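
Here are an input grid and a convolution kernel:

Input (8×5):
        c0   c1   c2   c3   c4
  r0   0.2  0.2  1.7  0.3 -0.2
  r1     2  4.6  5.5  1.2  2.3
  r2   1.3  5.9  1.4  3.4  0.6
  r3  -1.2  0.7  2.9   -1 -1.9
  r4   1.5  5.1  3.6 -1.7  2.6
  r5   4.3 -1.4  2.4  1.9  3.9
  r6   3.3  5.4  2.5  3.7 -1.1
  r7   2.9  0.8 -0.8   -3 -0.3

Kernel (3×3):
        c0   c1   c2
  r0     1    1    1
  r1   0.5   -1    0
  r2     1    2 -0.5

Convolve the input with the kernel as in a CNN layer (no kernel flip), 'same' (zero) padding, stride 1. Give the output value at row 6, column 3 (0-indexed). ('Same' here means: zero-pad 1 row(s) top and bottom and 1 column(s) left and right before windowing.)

The receptive field on the zero-padded input at this output position is [2.4 1.9 3.9 / 2.5 3.7 -1.1 / -0.8 -3 -0.3]. Elementwise product with the kernel and sum: 2.4·1 + 1.9·1 + 3.9·1 + 2.5·0.5 + 3.7·-1 + -0.8·1 + -3·2 + -0.3·-0.5.

-0.9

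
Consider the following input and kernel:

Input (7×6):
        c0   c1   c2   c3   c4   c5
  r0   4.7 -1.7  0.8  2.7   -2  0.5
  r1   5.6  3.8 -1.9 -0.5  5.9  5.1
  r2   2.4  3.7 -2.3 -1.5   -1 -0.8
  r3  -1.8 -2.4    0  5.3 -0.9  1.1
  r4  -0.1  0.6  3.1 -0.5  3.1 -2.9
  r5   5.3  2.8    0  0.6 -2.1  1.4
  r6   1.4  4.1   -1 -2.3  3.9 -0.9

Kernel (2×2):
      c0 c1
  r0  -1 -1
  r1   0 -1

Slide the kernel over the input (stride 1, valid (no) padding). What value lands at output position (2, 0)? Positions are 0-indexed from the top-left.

The receptive field on the input at this output position is [2.4 3.7 / -1.8 -2.4]. Elementwise product with the kernel and sum: 2.4·-1 + 3.7·-1 + -2.4·-1.

-3.7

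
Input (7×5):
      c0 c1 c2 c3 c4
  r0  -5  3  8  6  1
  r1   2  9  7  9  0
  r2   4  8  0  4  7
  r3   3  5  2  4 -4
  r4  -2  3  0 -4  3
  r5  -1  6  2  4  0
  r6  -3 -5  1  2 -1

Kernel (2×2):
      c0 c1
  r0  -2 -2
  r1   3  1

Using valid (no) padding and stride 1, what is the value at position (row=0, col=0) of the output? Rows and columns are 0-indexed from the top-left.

19

The receptive field on the input at this output position is [-5 3 / 2 9]. Elementwise product with the kernel and sum: -5·-2 + 3·-2 + 2·3 + 9·1.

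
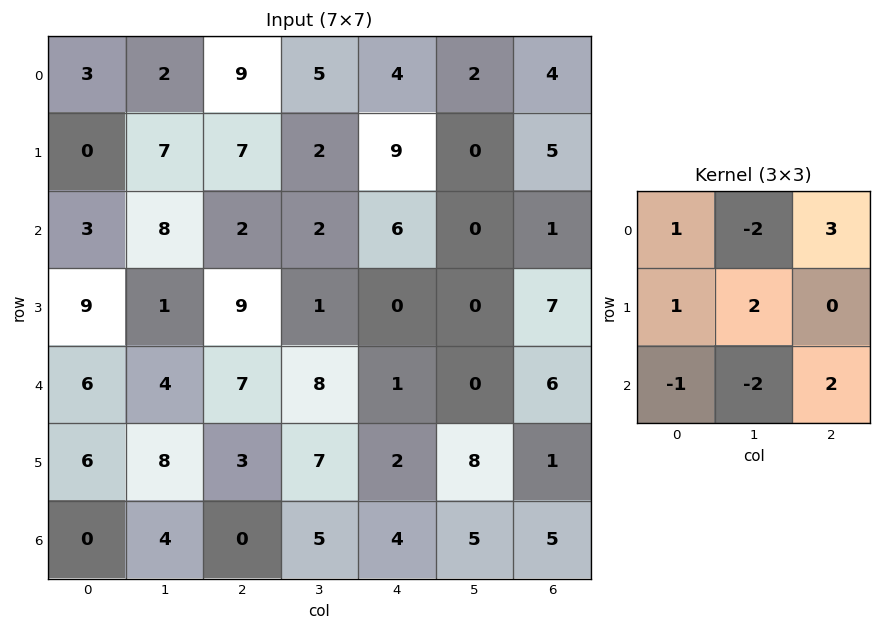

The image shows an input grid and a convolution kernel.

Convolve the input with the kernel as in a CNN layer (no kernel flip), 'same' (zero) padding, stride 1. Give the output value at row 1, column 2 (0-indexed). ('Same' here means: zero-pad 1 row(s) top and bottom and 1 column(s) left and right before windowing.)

The receptive field on the zero-padded input at this output position is [2 9 5 / 7 7 2 / 8 2 2]. Elementwise product with the kernel and sum: 2·1 + 9·-2 + 5·3 + 7·1 + 7·2 + 8·-1 + 2·-2 + 2·2.

12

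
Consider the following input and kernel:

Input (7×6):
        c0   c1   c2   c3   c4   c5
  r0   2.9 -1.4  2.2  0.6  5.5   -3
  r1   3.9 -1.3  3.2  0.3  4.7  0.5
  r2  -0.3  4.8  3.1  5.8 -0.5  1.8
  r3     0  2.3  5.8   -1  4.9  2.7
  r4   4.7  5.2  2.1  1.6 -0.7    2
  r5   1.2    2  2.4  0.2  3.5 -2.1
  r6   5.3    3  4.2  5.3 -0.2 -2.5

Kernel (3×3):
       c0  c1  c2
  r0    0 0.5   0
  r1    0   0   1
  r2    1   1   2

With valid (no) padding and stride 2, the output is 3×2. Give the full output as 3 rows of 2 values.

13.2 12.9
22.3 10.1
21.7 13.4

Output[0,0]: The receptive field on the input at this output position is [2.9 -1.4 2.2 / 3.9 -1.3 3.2 / -0.3 4.8 3.1]. Elementwise product with the kernel and sum: -1.4·0.5 + 3.2·1 + -0.3·1 + 4.8·1 + 3.1·2.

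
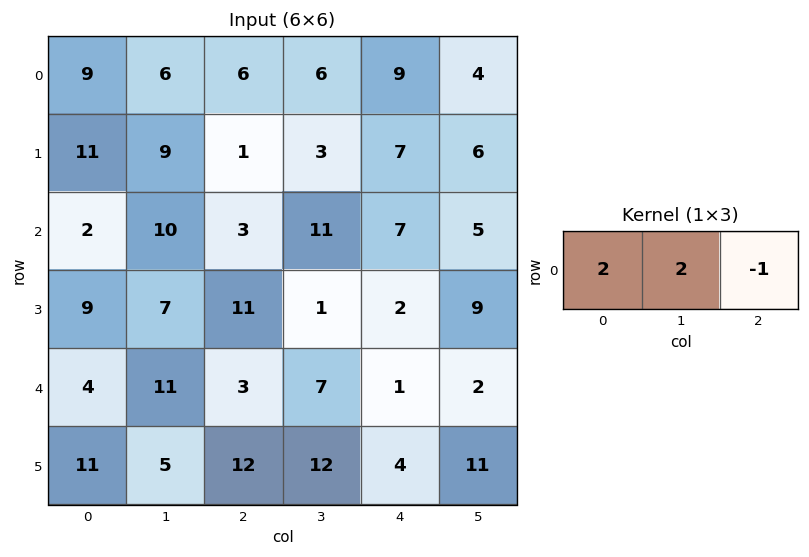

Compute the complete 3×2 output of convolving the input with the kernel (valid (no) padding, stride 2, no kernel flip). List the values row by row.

24 15
21 21
27 19

Output[0,0]: The receptive field on the input at this output position is [9 6 6]. Elementwise product with the kernel and sum: 9·2 + 6·2 + 6·-1.
Output[0,1]: The receptive field on the input at this output position is [6 6 9]. Elementwise product with the kernel and sum: 6·2 + 6·2 + 9·-1.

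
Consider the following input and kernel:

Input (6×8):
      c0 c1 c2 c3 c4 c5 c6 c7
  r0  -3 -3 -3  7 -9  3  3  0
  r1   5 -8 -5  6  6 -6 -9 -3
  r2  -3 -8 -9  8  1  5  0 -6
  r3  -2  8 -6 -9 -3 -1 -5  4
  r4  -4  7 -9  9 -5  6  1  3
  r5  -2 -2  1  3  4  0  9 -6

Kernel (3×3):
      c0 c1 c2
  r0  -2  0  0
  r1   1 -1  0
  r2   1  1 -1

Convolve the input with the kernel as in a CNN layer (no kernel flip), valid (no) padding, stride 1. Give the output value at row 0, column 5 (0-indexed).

8

The receptive field on the input at this output position is [3 3 0 / -6 -9 -3 / 5 0 -6]. Elementwise product with the kernel and sum: 3·-2 + -6·1 + -9·-1 + 5·1 + 0·1 + -6·-1.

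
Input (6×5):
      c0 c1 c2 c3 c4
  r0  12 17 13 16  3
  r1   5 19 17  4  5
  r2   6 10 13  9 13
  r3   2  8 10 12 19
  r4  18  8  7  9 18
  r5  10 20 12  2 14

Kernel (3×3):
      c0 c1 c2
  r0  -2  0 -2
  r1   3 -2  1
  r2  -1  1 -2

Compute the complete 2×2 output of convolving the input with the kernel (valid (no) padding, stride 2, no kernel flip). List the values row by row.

-78 -14
-62 -61

Output[0,0]: The receptive field on the input at this output position is [12 17 13 / 5 19 17 / 6 10 13]. Elementwise product with the kernel and sum: 12·-2 + 13·-2 + 5·3 + 19·-2 + 17·1 + 6·-1 + 10·1 + 13·-2.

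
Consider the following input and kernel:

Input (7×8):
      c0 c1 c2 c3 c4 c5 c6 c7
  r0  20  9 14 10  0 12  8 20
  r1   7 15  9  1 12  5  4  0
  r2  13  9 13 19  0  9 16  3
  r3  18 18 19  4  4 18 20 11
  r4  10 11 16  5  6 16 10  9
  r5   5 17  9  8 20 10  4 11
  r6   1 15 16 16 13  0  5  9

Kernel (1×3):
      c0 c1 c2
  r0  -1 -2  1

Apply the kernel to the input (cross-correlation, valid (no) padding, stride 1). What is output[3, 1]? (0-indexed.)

-52

The receptive field on the input at this output position is [18 19 4]. Elementwise product with the kernel and sum: 18·-1 + 19·-2 + 4·1.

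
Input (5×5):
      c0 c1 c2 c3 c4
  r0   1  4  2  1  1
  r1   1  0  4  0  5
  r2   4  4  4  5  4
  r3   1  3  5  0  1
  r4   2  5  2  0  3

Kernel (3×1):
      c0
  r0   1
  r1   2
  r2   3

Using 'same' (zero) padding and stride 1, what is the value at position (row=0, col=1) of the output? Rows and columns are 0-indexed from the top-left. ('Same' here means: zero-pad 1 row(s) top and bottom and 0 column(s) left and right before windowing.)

8

The receptive field on the zero-padded input at this output position is [0 / 4 / 0]. Elementwise product with the kernel and sum: 0·1 + 4·2 + 0·3.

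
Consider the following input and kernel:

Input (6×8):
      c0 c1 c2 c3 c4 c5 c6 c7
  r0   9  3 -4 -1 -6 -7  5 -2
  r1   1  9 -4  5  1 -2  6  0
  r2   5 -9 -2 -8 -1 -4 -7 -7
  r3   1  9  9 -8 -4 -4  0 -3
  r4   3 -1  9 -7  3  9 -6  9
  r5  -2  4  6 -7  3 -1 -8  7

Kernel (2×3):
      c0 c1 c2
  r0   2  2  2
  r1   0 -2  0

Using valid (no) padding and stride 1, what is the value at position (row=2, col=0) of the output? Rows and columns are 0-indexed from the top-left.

-30

The receptive field on the input at this output position is [5 -9 -2 / 1 9 9]. Elementwise product with the kernel and sum: 5·2 + -9·2 + -2·2 + 9·-2.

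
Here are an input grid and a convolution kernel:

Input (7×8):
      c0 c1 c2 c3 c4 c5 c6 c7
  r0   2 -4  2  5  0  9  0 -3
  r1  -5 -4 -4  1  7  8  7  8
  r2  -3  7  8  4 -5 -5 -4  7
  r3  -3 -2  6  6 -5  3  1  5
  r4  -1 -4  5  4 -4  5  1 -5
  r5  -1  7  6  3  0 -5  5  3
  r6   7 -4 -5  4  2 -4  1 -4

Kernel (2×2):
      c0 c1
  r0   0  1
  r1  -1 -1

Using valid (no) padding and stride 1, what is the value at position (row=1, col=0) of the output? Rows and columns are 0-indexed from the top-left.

The receptive field on the input at this output position is [-5 -4 / -3 7]. Elementwise product with the kernel and sum: -4·1 + -3·-1 + 7·-1.

-8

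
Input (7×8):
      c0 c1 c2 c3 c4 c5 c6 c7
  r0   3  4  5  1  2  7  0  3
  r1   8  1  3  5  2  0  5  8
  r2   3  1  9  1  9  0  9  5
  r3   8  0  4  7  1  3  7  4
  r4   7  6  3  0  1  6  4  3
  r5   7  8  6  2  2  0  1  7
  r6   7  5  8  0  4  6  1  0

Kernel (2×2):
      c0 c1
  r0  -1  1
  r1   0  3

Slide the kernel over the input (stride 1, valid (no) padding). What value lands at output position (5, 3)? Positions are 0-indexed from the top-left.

The receptive field on the input at this output position is [2 2 / 0 4]. Elementwise product with the kernel and sum: 2·-1 + 2·1 + 4·3.

12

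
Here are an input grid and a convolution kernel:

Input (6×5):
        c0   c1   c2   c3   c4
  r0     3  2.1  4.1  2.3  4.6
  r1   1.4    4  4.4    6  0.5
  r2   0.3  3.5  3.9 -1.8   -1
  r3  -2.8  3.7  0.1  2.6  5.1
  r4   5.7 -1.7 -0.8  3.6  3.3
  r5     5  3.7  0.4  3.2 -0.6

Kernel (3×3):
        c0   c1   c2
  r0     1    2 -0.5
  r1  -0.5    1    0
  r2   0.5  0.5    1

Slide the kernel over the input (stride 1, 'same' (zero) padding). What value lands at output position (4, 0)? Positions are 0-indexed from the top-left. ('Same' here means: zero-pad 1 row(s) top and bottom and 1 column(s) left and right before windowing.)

4.45

The receptive field on the zero-padded input at this output position is [0 -2.8 3.7 / 0 5.7 -1.7 / 0 5 3.7]. Elementwise product with the kernel and sum: 0·1 + -2.8·2 + 3.7·-0.5 + 0·-0.5 + 5.7·1 + 0·0.5 + 5·0.5 + 3.7·1.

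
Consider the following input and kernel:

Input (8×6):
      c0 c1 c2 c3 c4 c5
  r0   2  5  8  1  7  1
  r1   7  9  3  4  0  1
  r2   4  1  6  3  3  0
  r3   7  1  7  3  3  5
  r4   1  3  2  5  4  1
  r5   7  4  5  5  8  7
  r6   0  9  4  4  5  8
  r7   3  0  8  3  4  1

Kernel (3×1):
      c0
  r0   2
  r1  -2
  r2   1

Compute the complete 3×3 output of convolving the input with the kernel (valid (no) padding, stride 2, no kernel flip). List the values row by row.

-6 16 17
-5 0 4
-12 -2 -3

Output[0,0]: The receptive field on the input at this output position is [2 / 7 / 4]. Elementwise product with the kernel and sum: 2·2 + 7·-2 + 4·1.
Output[0,1]: The receptive field on the input at this output position is [8 / 3 / 6]. Elementwise product with the kernel and sum: 8·2 + 3·-2 + 6·1.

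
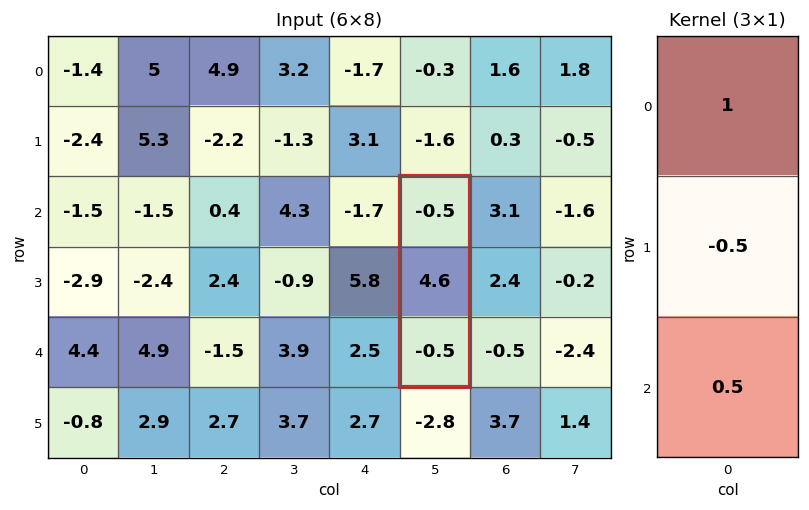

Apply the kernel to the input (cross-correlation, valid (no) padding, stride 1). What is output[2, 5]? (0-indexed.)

-3.05

The receptive field on the input at this output position is [-0.5 / 4.6 / -0.5]. Elementwise product with the kernel and sum: -0.5·1 + 4.6·-0.5 + -0.5·0.5.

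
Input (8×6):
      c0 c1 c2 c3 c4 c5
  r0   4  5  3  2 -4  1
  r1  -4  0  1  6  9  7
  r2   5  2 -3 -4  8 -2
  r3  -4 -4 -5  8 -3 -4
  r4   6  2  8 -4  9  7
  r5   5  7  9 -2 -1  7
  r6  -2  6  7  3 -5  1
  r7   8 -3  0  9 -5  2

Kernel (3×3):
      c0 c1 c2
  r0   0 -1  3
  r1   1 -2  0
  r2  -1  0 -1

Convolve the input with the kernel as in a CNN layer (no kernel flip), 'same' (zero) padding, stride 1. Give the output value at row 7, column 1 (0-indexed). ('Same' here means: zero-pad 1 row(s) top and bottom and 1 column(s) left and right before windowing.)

The receptive field on the zero-padded input at this output position is [-2 6 7 / 8 -3 0 / 0 0 0]. Elementwise product with the kernel and sum: 6·-1 + 7·3 + 8·1 + -3·-2 + 0·-1 + 0·-1.

29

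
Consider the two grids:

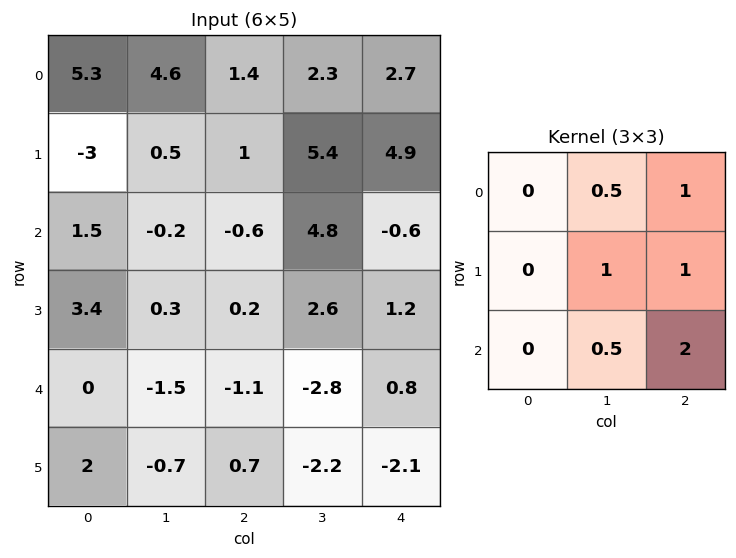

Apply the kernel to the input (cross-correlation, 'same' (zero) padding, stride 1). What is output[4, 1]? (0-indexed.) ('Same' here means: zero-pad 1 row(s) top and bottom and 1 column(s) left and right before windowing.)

The receptive field on the zero-padded input at this output position is [3.4 0.3 0.2 / 0 -1.5 -1.1 / 2 -0.7 0.7]. Elementwise product with the kernel and sum: 0.3·0.5 + 0.2·1 + -1.5·1 + -1.1·1 + -0.7·0.5 + 0.7·2.

-1.2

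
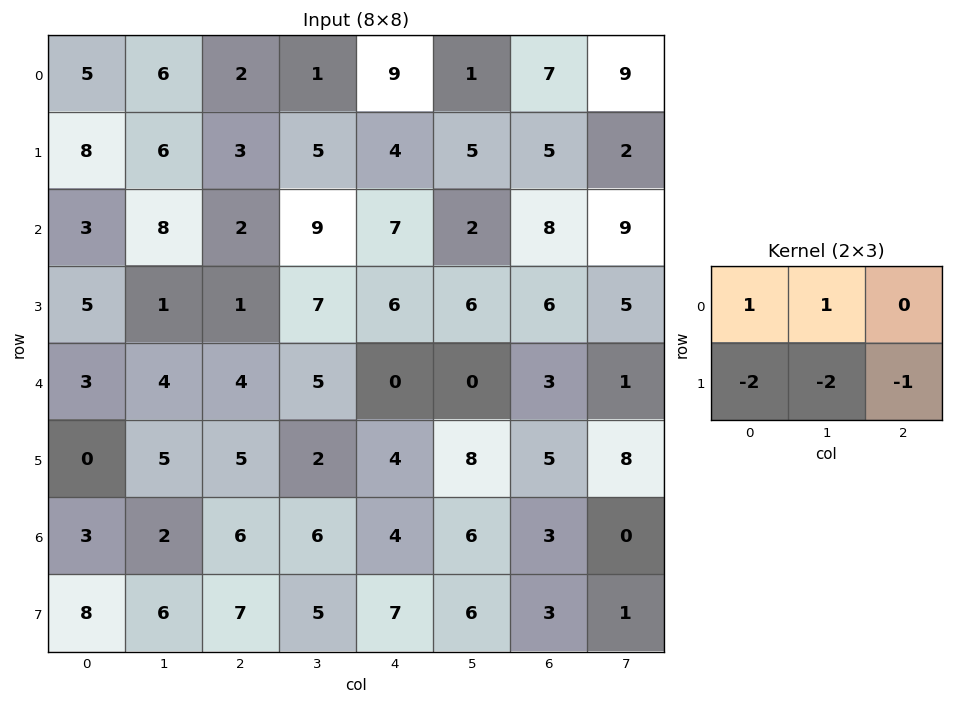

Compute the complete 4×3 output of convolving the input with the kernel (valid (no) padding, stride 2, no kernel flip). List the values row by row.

Output[0,0]: The receptive field on the input at this output position is [5 6 2 / 8 6 3]. Elementwise product with the kernel and sum: 5·1 + 6·1 + 8·-2 + 6·-2 + 3·-1.

-20 -17 -13
-2 -11 -21
-8 -9 -29
-30 -19 -19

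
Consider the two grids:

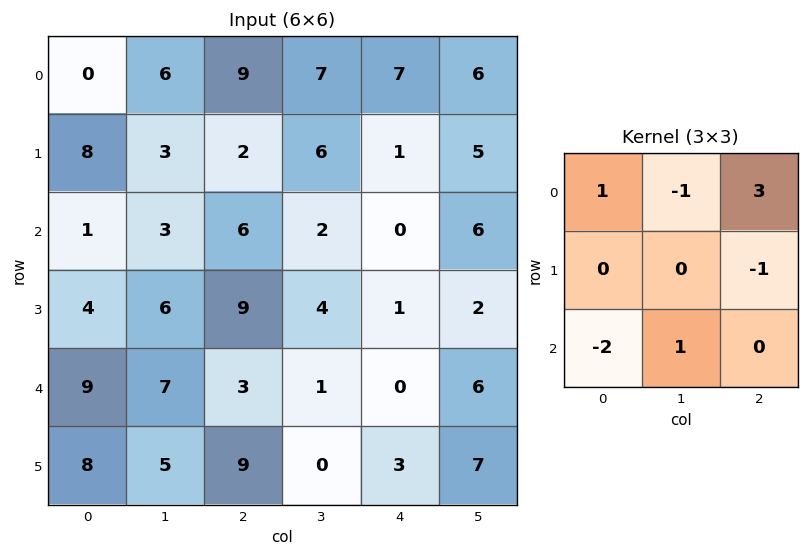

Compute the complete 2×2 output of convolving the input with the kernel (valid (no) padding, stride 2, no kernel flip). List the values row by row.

Output[0,0]: The receptive field on the input at this output position is [0 6 9 / 8 3 2 / 1 3 6]. Elementwise product with the kernel and sum: 0·1 + 6·-1 + 9·3 + 2·-1 + 1·-2 + 3·1.

20 12
-4 -2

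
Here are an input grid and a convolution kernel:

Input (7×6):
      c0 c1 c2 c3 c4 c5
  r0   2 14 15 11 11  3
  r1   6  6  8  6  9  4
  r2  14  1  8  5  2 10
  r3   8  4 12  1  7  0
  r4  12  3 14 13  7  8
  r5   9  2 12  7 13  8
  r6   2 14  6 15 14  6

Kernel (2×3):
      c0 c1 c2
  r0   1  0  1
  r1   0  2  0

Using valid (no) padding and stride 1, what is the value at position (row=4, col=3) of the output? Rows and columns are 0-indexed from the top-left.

The receptive field on the input at this output position is [13 7 8 / 7 13 8]. Elementwise product with the kernel and sum: 13·1 + 8·1 + 13·2.

47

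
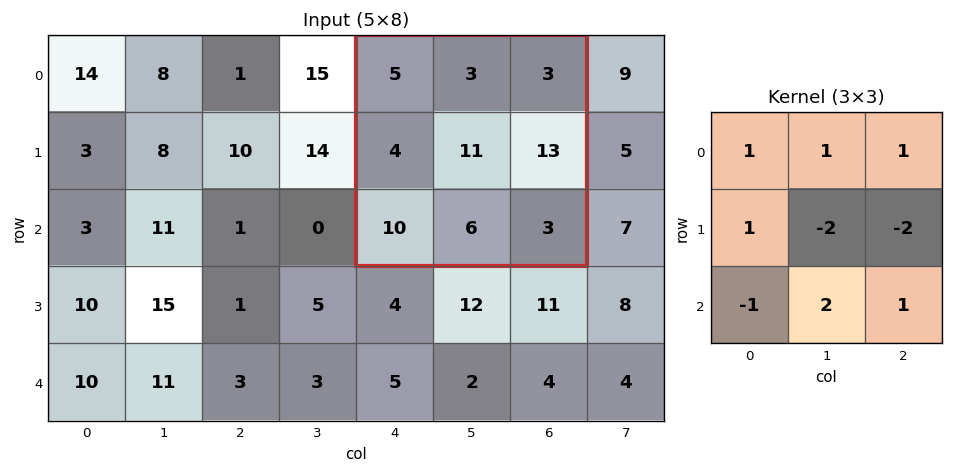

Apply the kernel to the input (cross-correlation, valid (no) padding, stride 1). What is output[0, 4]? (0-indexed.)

-28

The receptive field on the input at this output position is [5 3 3 / 4 11 13 / 10 6 3]. Elementwise product with the kernel and sum: 5·1 + 3·1 + 3·1 + 4·1 + 11·-2 + 13·-2 + 10·-1 + 6·2 + 3·1.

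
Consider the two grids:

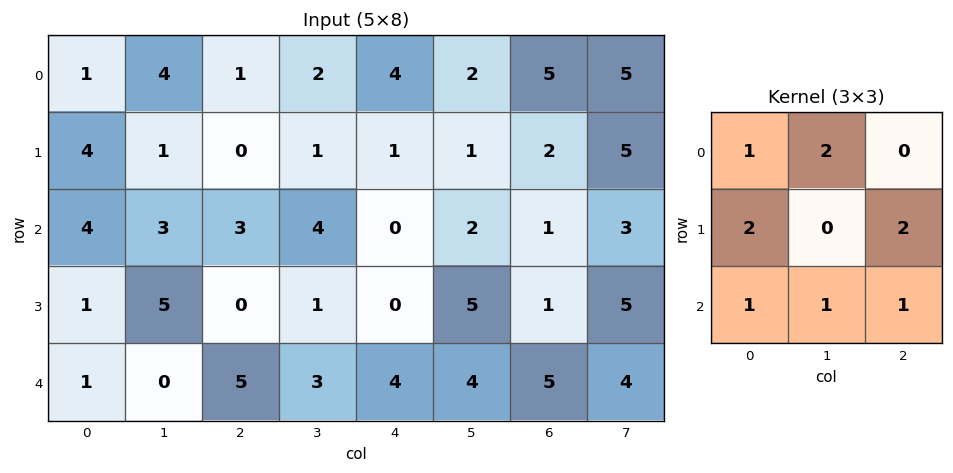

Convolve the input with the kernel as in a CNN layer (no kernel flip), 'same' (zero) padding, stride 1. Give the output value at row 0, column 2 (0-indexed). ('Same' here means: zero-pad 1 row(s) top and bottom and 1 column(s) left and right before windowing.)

14

The receptive field on the zero-padded input at this output position is [0 0 0 / 4 1 2 / 1 0 1]. Elementwise product with the kernel and sum: 0·1 + 0·2 + 4·2 + 2·2 + 1·1 + 0·1 + 1·1.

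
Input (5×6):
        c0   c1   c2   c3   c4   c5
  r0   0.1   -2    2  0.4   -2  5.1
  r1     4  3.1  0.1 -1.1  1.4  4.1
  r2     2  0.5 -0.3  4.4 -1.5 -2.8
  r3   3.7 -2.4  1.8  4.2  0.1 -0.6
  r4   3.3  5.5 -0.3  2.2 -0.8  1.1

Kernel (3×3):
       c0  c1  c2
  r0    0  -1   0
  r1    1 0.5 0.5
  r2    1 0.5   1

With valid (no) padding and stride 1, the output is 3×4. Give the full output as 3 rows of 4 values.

Output[0,0]: The receptive field on the input at this output position is [0.1 -2 2 / 4 3.1 0.1 / 2 0.5 -0.3]. Elementwise product with the kernel and sum: -2·-1 + 4·1 + 3.1·0.5 + 0.1·0.5 + 2·1 + 0.5·0.5 + -0.3·1.

9.55 5.35 0.25 4.5
3.3 5.15 6.25 4.5
8.65 8.45 -0.45 8.35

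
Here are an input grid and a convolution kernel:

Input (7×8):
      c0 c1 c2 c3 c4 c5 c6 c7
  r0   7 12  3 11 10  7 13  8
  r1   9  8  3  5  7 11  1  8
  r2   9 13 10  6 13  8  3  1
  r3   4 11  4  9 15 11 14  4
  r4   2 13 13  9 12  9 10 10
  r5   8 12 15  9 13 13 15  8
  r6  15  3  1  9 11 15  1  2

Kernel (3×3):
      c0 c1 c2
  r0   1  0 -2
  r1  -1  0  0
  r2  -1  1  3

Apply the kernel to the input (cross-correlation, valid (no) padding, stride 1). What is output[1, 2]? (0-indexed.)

29

The receptive field on the input at this output position is [3 5 7 / 10 6 13 / 4 9 15]. Elementwise product with the kernel and sum: 3·1 + 7·-2 + 10·-1 + 4·-1 + 9·1 + 15·3.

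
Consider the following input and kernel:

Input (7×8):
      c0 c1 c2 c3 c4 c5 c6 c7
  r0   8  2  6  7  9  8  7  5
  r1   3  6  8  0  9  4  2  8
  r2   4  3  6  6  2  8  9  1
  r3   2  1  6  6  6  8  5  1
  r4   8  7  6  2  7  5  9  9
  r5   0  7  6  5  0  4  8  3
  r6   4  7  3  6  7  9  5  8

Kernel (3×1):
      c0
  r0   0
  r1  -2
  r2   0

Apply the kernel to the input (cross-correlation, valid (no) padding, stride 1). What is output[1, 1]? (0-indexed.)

The receptive field on the input at this output position is [6 / 3 / 1]. Elementwise product with the kernel and sum: 3·-2.

-6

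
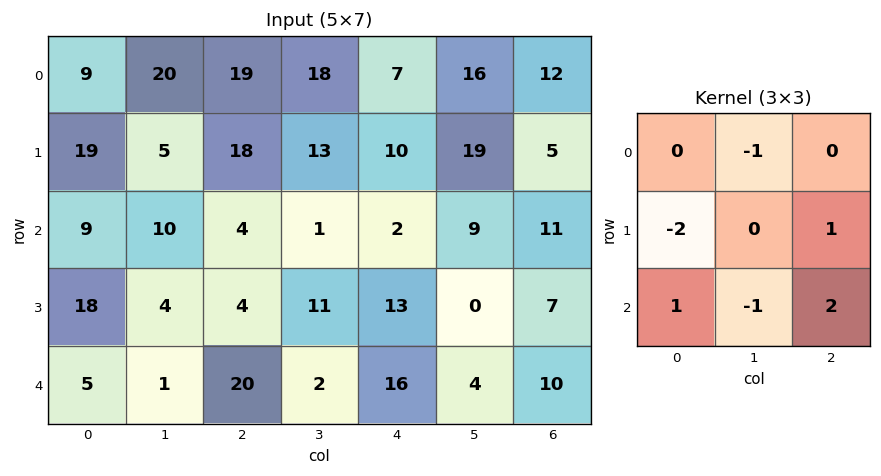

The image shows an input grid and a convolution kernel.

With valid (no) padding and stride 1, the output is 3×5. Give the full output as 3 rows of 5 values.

-33 -8 -37 3 -16
3 -15 0 -5 15
2 -16 54 -30 4

Output[0,0]: The receptive field on the input at this output position is [9 20 19 / 19 5 18 / 9 10 4]. Elementwise product with the kernel and sum: 20·-1 + 19·-2 + 18·1 + 9·1 + 10·-1 + 4·2.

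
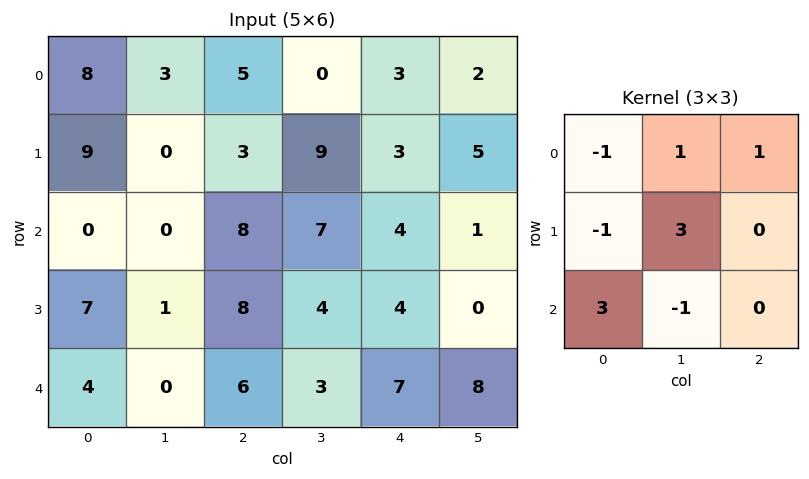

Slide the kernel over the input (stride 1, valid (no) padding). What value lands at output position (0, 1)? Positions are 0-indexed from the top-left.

3

The receptive field on the input at this output position is [3 5 0 / 0 3 9 / 0 8 7]. Elementwise product with the kernel and sum: 3·-1 + 5·1 + 0·1 + 0·-1 + 3·3 + 0·3 + 8·-1.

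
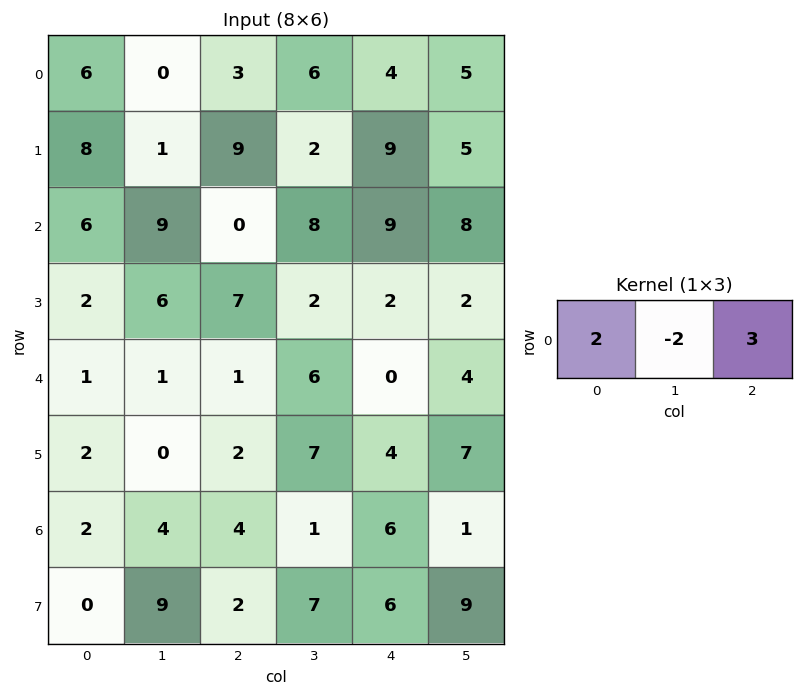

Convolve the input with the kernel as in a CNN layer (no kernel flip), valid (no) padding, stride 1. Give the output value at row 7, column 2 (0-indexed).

8

The receptive field on the input at this output position is [2 7 6]. Elementwise product with the kernel and sum: 2·2 + 7·-2 + 6·3.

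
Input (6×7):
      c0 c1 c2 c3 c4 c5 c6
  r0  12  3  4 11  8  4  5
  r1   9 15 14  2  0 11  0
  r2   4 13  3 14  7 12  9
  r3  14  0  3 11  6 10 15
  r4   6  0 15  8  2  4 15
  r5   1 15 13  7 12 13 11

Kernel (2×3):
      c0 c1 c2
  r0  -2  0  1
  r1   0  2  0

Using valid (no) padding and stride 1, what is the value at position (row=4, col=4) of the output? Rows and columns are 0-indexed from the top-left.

37

The receptive field on the input at this output position is [2 4 15 / 12 13 11]. Elementwise product with the kernel and sum: 2·-2 + 15·1 + 13·2.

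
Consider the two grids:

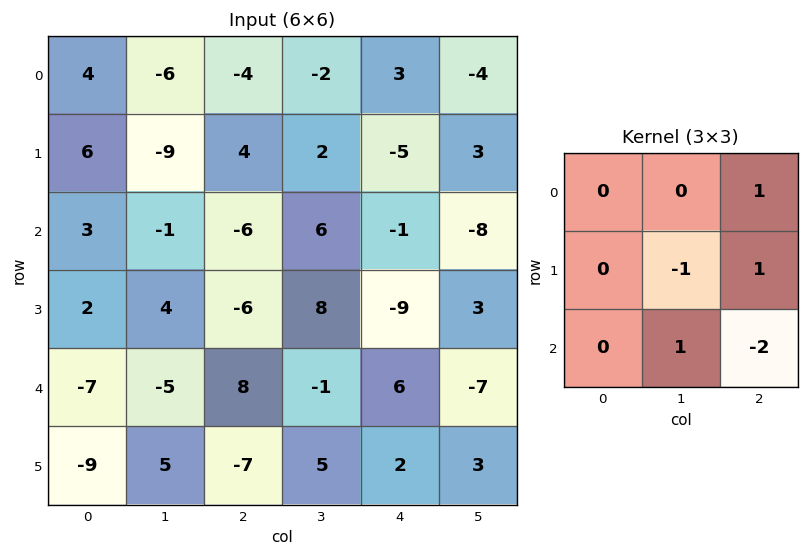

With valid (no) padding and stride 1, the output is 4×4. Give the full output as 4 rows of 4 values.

20 -22 4 19
15 -8 14 -19
-37 30 -31 24
26 -18 -1 -14

Output[0,0]: The receptive field on the input at this output position is [4 -6 -4 / 6 -9 4 / 3 -1 -6]. Elementwise product with the kernel and sum: -4·1 + -9·-1 + 4·1 + -1·1 + -6·-2.
Output[0,1]: The receptive field on the input at this output position is [-6 -4 -2 / -9 4 2 / -1 -6 6]. Elementwise product with the kernel and sum: -2·1 + 4·-1 + 2·1 + -6·1 + 6·-2.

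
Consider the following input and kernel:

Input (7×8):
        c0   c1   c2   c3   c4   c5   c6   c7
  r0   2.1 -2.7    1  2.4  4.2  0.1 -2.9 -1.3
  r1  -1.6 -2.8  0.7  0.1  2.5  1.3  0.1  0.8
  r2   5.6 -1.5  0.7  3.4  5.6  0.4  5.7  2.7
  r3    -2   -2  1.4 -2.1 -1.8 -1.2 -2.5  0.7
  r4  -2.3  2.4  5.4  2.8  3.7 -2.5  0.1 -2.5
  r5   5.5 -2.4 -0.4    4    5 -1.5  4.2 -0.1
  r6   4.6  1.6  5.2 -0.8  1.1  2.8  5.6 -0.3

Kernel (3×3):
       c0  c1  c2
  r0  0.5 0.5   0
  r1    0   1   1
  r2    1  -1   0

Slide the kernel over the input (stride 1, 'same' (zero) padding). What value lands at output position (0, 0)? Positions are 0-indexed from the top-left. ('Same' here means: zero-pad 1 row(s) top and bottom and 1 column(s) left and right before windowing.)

The receptive field on the zero-padded input at this output position is [0 0 0 / 0 2.1 -2.7 / 0 -1.6 -2.8]. Elementwise product with the kernel and sum: 0·0.5 + 0·0.5 + 2.1·1 + -2.7·1 + 0·1 + -1.6·-1.

1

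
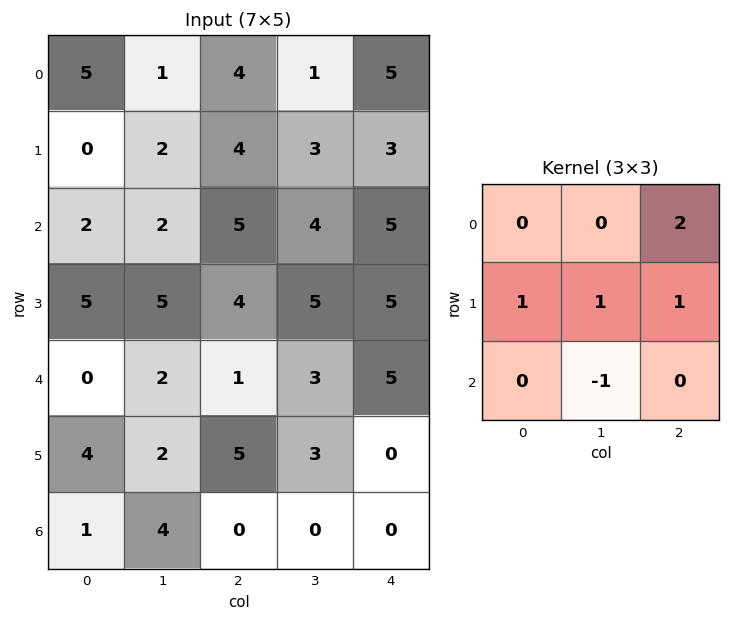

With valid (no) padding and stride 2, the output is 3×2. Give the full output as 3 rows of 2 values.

12 16
22 21
9 18

Output[0,0]: The receptive field on the input at this output position is [5 1 4 / 0 2 4 / 2 2 5]. Elementwise product with the kernel and sum: 4·2 + 0·1 + 2·1 + 4·1 + 2·-1.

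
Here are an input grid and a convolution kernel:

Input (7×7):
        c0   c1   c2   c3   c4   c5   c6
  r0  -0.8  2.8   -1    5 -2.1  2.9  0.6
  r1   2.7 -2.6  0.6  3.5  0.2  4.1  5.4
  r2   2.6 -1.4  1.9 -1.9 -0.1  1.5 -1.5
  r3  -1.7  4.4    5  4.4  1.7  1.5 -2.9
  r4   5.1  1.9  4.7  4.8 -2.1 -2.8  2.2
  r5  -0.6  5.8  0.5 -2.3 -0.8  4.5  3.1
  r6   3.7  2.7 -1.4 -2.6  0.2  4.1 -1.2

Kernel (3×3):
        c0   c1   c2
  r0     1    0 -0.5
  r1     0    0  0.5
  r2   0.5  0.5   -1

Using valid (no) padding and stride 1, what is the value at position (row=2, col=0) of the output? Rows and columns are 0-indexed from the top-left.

2.95

The receptive field on the input at this output position is [2.6 -1.4 1.9 / -1.7 4.4 5 / 5.1 1.9 4.7]. Elementwise product with the kernel and sum: 2.6·1 + 1.9·-0.5 + 5·0.5 + 5.1·0.5 + 1.9·0.5 + 4.7·-1.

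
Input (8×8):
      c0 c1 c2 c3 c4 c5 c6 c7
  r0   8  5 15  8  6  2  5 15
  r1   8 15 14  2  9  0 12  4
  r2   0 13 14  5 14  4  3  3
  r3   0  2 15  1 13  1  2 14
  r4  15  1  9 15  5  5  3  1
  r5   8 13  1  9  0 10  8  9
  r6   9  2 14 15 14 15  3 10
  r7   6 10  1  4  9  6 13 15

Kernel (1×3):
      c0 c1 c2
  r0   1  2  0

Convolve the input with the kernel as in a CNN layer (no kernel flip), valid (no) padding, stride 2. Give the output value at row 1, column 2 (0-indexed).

22

The receptive field on the input at this output position is [14 4 3]. Elementwise product with the kernel and sum: 14·1 + 4·2.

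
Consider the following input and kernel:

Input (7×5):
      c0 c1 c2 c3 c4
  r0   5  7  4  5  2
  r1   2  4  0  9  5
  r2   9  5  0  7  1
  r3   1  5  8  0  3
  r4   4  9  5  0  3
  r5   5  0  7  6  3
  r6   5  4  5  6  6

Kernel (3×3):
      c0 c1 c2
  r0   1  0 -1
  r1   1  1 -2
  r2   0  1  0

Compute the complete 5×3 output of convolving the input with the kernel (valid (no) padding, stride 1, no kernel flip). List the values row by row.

12 -12 8
21 -6 0
8 16 1
-4 26 10
-6 9 15

Output[0,0]: The receptive field on the input at this output position is [5 7 4 / 2 4 0 / 9 5 0]. Elementwise product with the kernel and sum: 5·1 + 4·-1 + 2·1 + 4·1 + 0·-2 + 5·1.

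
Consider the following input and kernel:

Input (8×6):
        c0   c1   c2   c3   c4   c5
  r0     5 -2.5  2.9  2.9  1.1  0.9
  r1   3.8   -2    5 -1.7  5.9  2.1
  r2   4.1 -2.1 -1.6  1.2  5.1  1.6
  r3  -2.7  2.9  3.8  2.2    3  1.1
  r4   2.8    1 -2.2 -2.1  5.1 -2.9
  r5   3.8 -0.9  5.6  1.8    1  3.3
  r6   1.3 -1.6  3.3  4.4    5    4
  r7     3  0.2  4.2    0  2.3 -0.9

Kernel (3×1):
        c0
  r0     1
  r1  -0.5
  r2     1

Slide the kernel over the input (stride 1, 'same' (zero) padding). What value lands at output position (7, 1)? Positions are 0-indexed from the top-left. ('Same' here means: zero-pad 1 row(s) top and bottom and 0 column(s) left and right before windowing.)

-1.7

The receptive field on the zero-padded input at this output position is [-1.6 / 0.2 / 0]. Elementwise product with the kernel and sum: -1.6·1 + 0.2·-0.5 + 0·1.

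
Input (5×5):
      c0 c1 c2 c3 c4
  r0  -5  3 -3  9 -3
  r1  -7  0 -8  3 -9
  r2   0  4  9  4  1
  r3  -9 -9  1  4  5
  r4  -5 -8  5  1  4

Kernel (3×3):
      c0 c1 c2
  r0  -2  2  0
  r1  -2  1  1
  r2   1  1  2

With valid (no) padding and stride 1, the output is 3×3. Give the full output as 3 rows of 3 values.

Output[0,0]: The receptive field on the input at this output position is [-5 3 -3 / -7 0 -8 / 0 4 9]. Elementwise product with the kernel and sum: -5·-2 + 3·2 + -7·-2 + 0·1 + -8·1 + 0·1 + 4·1 + 9·2.

44 4 49
11 -11 24
15 32 11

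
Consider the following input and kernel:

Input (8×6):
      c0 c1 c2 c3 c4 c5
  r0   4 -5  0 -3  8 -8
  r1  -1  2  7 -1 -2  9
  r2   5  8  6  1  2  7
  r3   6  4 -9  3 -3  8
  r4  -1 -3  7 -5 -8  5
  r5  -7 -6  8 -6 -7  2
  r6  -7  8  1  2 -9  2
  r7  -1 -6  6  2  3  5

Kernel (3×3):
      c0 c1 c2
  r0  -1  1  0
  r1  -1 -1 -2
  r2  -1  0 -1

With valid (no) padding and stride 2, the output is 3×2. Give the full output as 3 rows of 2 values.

-35 -13
5 8
1 8

Output[0,0]: The receptive field on the input at this output position is [4 -5 0 / -1 2 7 / 5 8 6]. Elementwise product with the kernel and sum: 4·-1 + -5·1 + -1·-1 + 2·-1 + 7·-2 + 5·-1 + 6·-1.
Output[0,1]: The receptive field on the input at this output position is [0 -3 8 / 7 -1 -2 / 6 1 2]. Elementwise product with the kernel and sum: 0·-1 + -3·1 + 7·-1 + -1·-1 + -2·-2 + 6·-1 + 2·-1.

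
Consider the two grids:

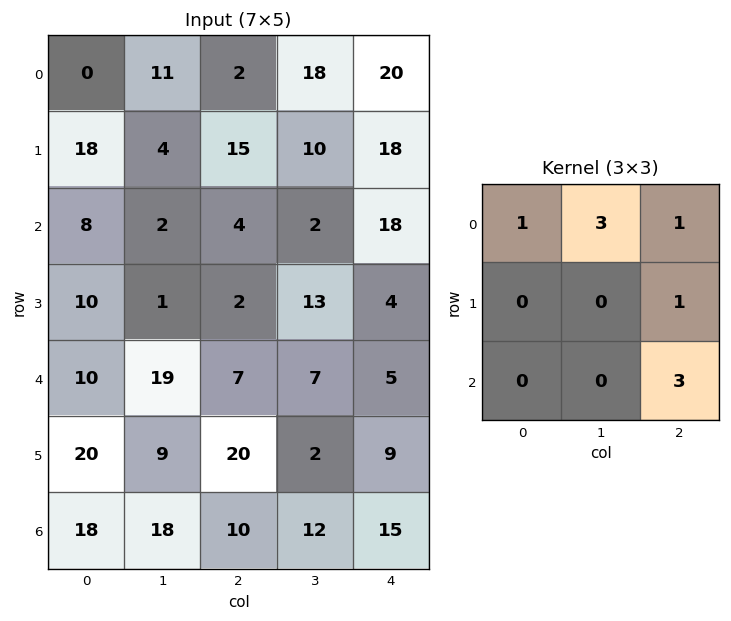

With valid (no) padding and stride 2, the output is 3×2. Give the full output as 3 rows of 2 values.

Output[0,0]: The receptive field on the input at this output position is [0 11 2 / 18 4 15 / 8 2 4]. Elementwise product with the kernel and sum: 0·1 + 11·3 + 2·1 + 15·1 + 4·3.
Output[0,1]: The receptive field on the input at this output position is [2 18 20 / 15 10 18 / 4 2 18]. Elementwise product with the kernel and sum: 2·1 + 18·3 + 20·1 + 18·1 + 18·3.

62 148
41 47
124 87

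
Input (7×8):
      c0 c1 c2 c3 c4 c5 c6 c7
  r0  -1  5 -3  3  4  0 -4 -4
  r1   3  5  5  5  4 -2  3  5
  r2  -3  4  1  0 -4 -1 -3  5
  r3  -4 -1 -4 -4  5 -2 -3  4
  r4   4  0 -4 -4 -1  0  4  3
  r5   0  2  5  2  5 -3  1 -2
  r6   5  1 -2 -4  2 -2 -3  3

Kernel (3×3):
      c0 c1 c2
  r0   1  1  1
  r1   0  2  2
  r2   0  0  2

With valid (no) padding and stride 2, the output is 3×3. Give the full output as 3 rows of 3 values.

23 14 -4
-16 -3 -10
10 9 -7

Output[0,0]: The receptive field on the input at this output position is [-1 5 -3 / 3 5 5 / -3 4 1]. Elementwise product with the kernel and sum: -1·1 + 5·1 + -3·1 + 5·2 + 5·2 + 1·2.
Output[0,1]: The receptive field on the input at this output position is [-3 3 4 / 5 5 4 / 1 0 -4]. Elementwise product with the kernel and sum: -3·1 + 3·1 + 4·1 + 5·2 + 4·2 + -4·2.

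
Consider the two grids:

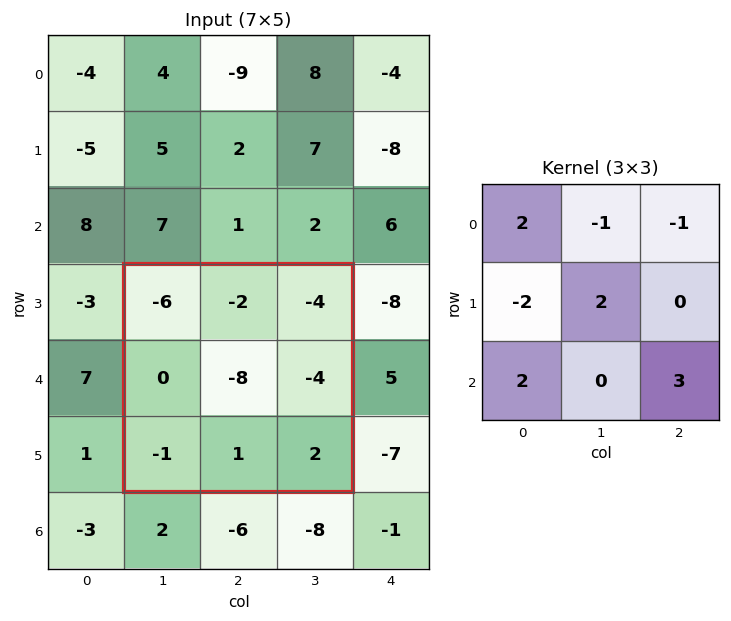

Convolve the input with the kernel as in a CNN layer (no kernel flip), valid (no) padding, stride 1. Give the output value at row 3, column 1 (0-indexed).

The receptive field on the input at this output position is [-6 -2 -4 / 0 -8 -4 / -1 1 2]. Elementwise product with the kernel and sum: -6·2 + -2·-1 + -4·-1 + 0·-2 + -8·2 + -1·2 + 2·3.

-18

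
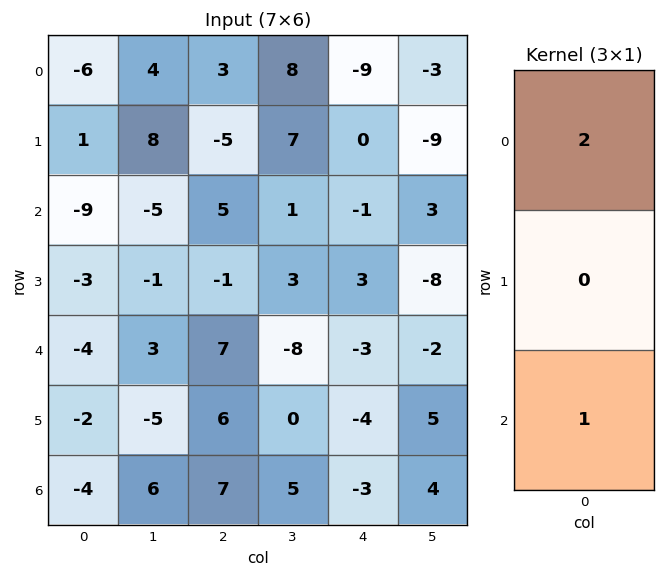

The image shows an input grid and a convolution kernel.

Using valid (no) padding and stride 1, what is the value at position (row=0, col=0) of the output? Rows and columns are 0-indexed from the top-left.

The receptive field on the input at this output position is [-6 / 1 / -9]. Elementwise product with the kernel and sum: -6·2 + -9·1.

-21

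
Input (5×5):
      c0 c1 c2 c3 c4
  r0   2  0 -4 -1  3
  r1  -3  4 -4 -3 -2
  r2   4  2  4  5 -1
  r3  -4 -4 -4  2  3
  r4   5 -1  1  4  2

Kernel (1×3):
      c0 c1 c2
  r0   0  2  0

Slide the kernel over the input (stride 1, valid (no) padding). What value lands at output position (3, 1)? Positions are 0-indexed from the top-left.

The receptive field on the input at this output position is [-4 -4 2]. Elementwise product with the kernel and sum: -4·2.

-8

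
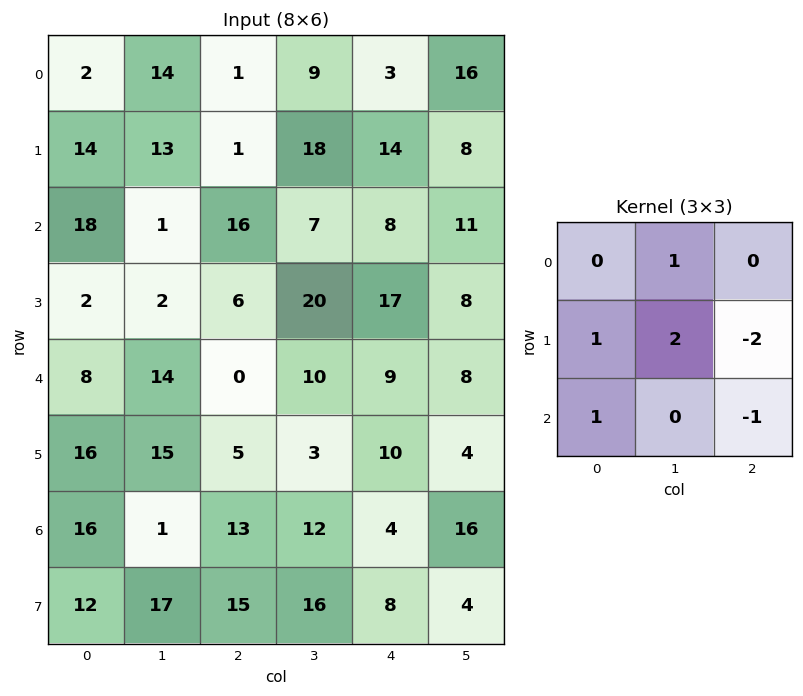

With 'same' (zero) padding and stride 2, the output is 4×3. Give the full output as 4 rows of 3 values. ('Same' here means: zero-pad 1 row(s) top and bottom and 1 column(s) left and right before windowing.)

Output[0,0]: The receptive field on the zero-padded input at this output position is [0 0 0 / 0 2 14 / 0 14 13]. Elementwise product with the kernel and sum: 0·1 + 0·1 + 2·2 + 14·-2 + 0·1 + 13·-1.

-37 -7 -7
46 2 27
-25 12 28
29 9 10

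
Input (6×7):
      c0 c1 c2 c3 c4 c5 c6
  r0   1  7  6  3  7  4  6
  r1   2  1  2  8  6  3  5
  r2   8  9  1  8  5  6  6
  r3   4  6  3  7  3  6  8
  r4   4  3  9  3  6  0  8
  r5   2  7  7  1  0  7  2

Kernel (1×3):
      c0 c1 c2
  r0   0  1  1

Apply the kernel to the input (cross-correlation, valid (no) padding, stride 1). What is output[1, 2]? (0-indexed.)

The receptive field on the input at this output position is [2 8 6]. Elementwise product with the kernel and sum: 8·1 + 6·1.

14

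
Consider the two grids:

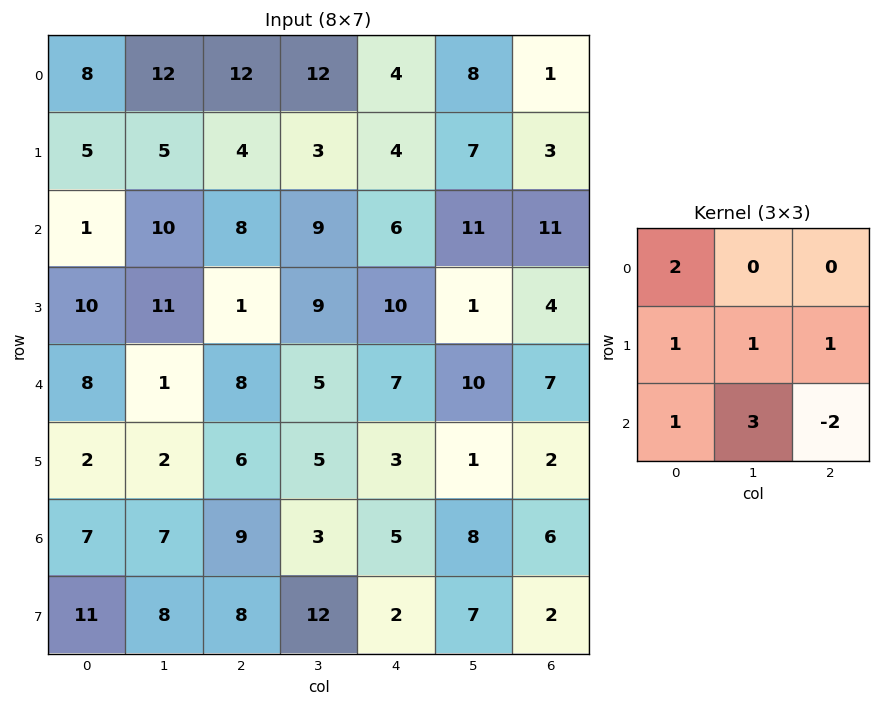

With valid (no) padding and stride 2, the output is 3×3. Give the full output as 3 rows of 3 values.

45 58 39
19 45 50
36 38 37

Output[0,0]: The receptive field on the input at this output position is [8 12 12 / 5 5 4 / 1 10 8]. Elementwise product with the kernel and sum: 8·2 + 5·1 + 5·1 + 4·1 + 1·1 + 10·3 + 8·-2.
Output[0,1]: The receptive field on the input at this output position is [12 12 4 / 4 3 4 / 8 9 6]. Elementwise product with the kernel and sum: 12·2 + 4·1 + 3·1 + 4·1 + 8·1 + 9·3 + 6·-2.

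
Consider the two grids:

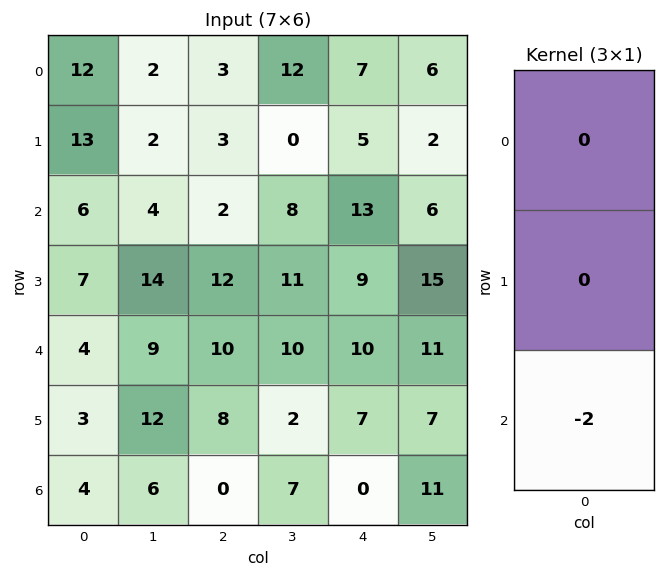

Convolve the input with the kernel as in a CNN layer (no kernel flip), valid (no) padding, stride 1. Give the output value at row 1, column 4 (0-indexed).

The receptive field on the input at this output position is [5 / 13 / 9]. Elementwise product with the kernel and sum: 9·-2.

-18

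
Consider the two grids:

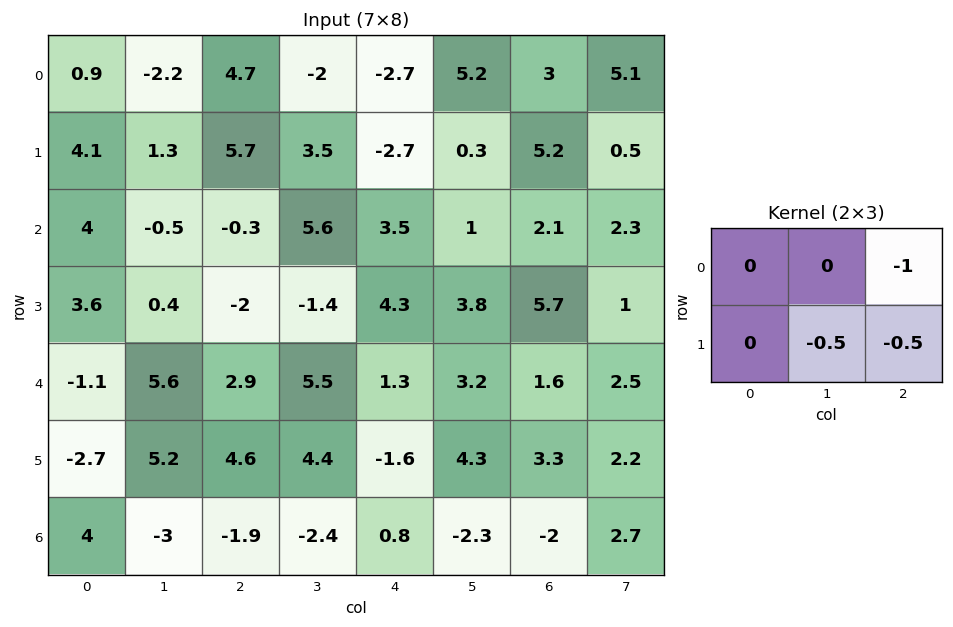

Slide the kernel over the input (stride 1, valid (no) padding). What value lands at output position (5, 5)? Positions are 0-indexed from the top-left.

The receptive field on the input at this output position is [4.3 3.3 2.2 / -2.3 -2 2.7]. Elementwise product with the kernel and sum: 2.2·-1 + -2·-0.5 + 2.7·-0.5.

-2.55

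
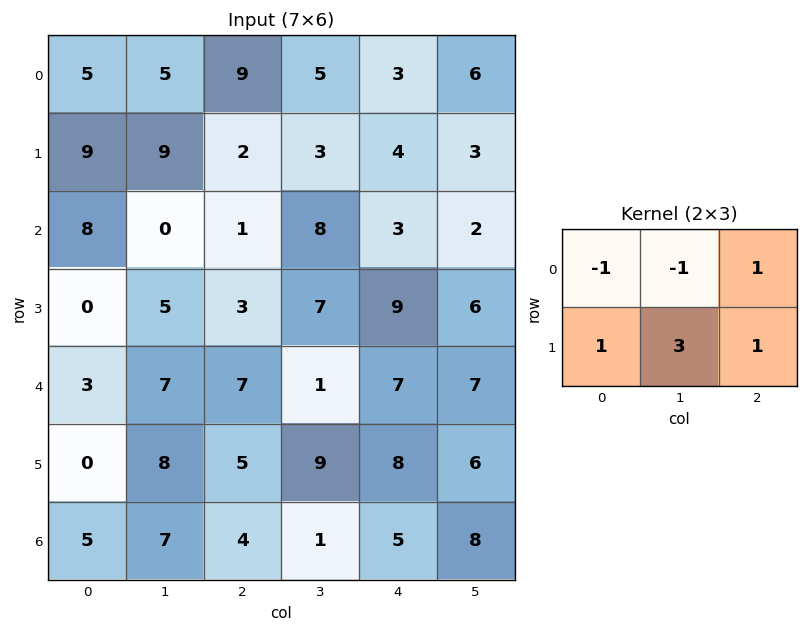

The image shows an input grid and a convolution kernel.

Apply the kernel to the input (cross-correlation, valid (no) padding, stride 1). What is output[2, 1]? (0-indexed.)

28

The receptive field on the input at this output position is [0 1 8 / 5 3 7]. Elementwise product with the kernel and sum: 0·-1 + 1·-1 + 8·1 + 5·1 + 3·3 + 7·1.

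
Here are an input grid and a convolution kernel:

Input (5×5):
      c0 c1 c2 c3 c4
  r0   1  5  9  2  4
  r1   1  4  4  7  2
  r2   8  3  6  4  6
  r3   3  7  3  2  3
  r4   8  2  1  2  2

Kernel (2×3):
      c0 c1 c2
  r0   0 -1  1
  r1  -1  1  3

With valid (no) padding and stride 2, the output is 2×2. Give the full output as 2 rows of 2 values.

19 11
16 10

Output[0,0]: The receptive field on the input at this output position is [1 5 9 / 1 4 4]. Elementwise product with the kernel and sum: 5·-1 + 9·1 + 1·-1 + 4·1 + 4·3.
Output[0,1]: The receptive field on the input at this output position is [9 2 4 / 4 7 2]. Elementwise product with the kernel and sum: 2·-1 + 4·1 + 4·-1 + 7·1 + 2·3.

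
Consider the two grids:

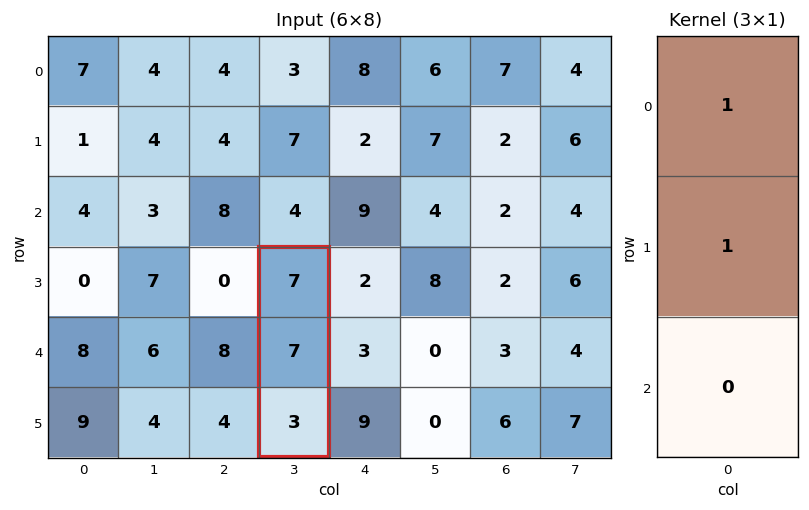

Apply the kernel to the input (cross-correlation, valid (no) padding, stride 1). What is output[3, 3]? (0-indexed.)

The receptive field on the input at this output position is [7 / 7 / 3]. Elementwise product with the kernel and sum: 7·1 + 7·1.

14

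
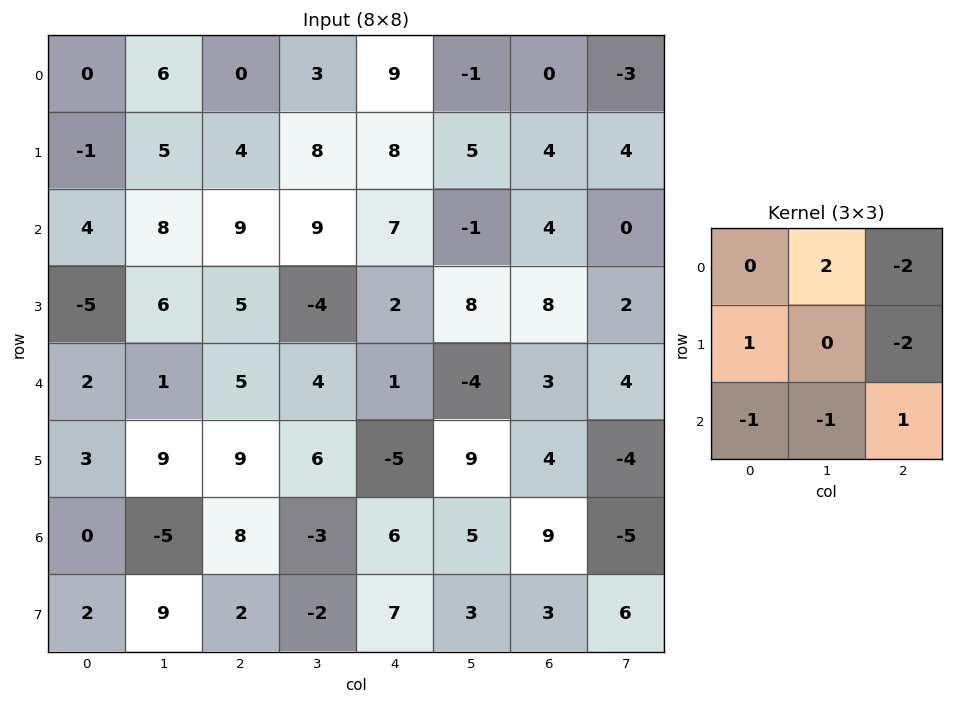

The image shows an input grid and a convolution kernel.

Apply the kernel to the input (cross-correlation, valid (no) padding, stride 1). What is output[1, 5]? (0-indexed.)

The receptive field on the input at this output position is [5 4 4 / -1 4 0 / 8 8 2]. Elementwise product with the kernel and sum: 4·2 + 4·-2 + -1·1 + 0·-2 + 8·-1 + 8·-1 + 2·1.

-15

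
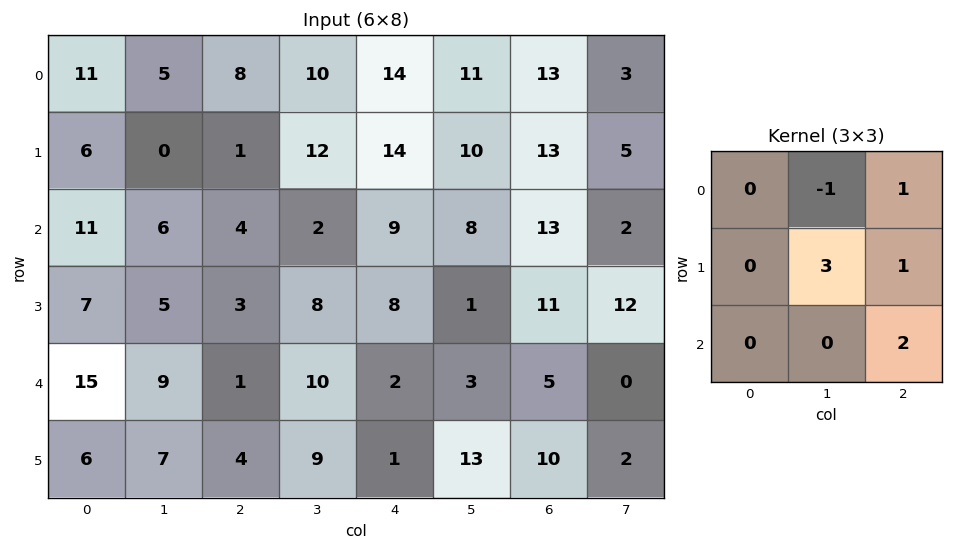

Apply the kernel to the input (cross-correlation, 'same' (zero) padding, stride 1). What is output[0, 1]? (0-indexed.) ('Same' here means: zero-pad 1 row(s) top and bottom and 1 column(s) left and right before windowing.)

25

The receptive field on the zero-padded input at this output position is [0 0 0 / 11 5 8 / 6 0 1]. Elementwise product with the kernel and sum: 0·-1 + 0·1 + 5·3 + 8·1 + 1·2.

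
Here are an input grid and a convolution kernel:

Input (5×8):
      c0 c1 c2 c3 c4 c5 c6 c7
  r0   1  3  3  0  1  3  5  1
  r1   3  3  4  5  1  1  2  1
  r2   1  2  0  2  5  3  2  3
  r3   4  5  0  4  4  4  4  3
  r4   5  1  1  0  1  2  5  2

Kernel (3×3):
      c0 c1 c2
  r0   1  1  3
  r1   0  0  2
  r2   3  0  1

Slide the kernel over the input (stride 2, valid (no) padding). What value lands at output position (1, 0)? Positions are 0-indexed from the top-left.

The receptive field on the input at this output position is [1 2 0 / 4 5 0 / 5 1 1]. Elementwise product with the kernel and sum: 1·1 + 2·1 + 0·3 + 0·2 + 5·3 + 1·1.

19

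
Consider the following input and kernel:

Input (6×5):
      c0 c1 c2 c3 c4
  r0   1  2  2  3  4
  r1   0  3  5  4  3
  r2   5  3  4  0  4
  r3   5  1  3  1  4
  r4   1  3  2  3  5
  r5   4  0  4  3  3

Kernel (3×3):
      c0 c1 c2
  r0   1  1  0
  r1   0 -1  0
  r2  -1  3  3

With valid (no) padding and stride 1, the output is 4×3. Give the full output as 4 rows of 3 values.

16 8 9
7 15 21
21 16 25
11 23 15

Output[0,0]: The receptive field on the input at this output position is [1 2 2 / 0 3 5 / 5 3 4]. Elementwise product with the kernel and sum: 1·1 + 2·1 + 3·-1 + 5·-1 + 3·3 + 4·3.
Output[0,1]: The receptive field on the input at this output position is [2 2 3 / 3 5 4 / 3 4 0]. Elementwise product with the kernel and sum: 2·1 + 2·1 + 5·-1 + 3·-1 + 4·3 + 0·3.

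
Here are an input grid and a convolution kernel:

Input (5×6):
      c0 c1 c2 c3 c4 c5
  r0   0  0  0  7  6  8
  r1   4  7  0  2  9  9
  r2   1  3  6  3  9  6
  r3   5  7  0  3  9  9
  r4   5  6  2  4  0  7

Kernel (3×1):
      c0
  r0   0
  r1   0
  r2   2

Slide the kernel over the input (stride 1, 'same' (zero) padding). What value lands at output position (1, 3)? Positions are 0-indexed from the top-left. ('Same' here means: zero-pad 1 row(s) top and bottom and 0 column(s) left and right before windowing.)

The receptive field on the zero-padded input at this output position is [7 / 2 / 3]. Elementwise product with the kernel and sum: 3·2.

6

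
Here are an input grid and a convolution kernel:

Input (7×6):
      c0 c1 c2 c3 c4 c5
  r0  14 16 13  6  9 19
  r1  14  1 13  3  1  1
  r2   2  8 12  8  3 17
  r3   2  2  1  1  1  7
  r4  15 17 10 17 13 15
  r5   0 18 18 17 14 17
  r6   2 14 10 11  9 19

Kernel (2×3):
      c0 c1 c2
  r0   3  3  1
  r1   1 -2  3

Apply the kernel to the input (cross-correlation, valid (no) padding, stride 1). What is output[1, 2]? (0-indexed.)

54

The receptive field on the input at this output position is [13 3 1 / 12 8 3]. Elementwise product with the kernel and sum: 13·3 + 3·3 + 1·1 + 12·1 + 8·-2 + 3·3.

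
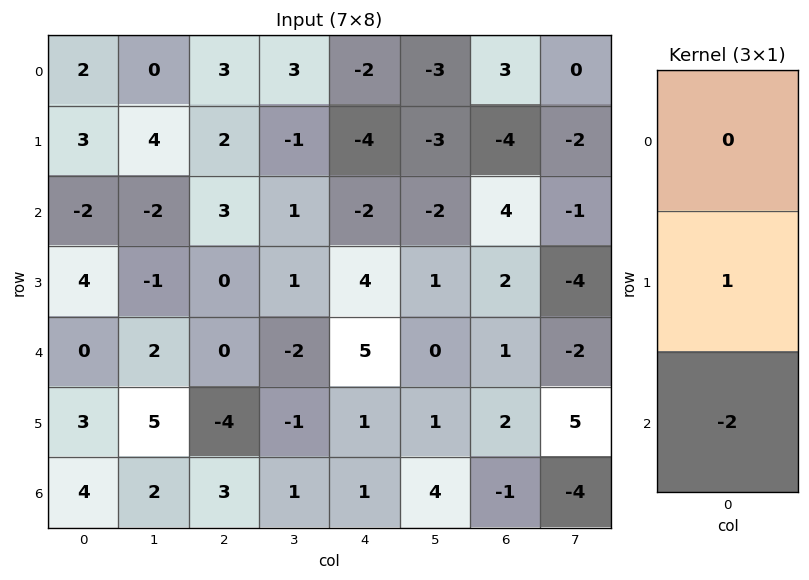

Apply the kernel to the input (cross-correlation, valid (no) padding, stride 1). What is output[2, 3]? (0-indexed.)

The receptive field on the input at this output position is [1 / 1 / -2]. Elementwise product with the kernel and sum: 1·1 + -2·-2.

5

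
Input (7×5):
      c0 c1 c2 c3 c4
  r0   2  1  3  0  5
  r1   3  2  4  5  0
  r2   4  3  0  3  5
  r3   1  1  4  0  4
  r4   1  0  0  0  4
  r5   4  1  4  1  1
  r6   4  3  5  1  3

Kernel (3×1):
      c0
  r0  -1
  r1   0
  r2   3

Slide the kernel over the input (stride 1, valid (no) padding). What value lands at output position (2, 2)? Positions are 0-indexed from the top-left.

0

The receptive field on the input at this output position is [0 / 4 / 0]. Elementwise product with the kernel and sum: 0·-1 + 0·3.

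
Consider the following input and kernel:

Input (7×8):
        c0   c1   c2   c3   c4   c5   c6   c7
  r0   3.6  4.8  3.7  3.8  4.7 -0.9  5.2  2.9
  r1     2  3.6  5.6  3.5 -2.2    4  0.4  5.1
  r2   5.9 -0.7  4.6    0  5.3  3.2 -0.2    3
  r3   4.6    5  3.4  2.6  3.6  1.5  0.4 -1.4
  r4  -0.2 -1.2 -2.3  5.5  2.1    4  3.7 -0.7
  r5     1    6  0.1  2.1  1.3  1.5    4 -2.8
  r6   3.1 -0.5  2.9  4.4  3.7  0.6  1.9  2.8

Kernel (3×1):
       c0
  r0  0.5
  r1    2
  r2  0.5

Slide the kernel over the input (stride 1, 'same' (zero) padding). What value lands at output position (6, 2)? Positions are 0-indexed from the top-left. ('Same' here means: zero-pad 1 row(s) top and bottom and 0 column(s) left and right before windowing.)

The receptive field on the zero-padded input at this output position is [0.1 / 2.9 / 0]. Elementwise product with the kernel and sum: 0.1·0.5 + 2.9·2 + 0·0.5.

5.85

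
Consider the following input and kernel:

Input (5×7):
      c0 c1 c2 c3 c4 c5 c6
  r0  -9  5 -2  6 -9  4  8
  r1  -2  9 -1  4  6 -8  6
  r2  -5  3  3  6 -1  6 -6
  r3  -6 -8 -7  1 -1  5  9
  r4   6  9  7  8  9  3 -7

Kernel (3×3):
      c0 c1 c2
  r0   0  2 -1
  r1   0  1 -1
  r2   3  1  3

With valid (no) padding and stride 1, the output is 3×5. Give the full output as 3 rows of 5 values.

Output[0,0]: The receptive field on the input at this output position is [-9 5 -2 / -2 9 -1 / -5 3 3]. Elementwise product with the kernel and sum: 5·2 + -2·-1 + 9·1 + -1·-1 + -5·3 + 3·1 + 3·3.

19 15 31 27 -29
-28 -37 -14 30 19
50 50 71 28 23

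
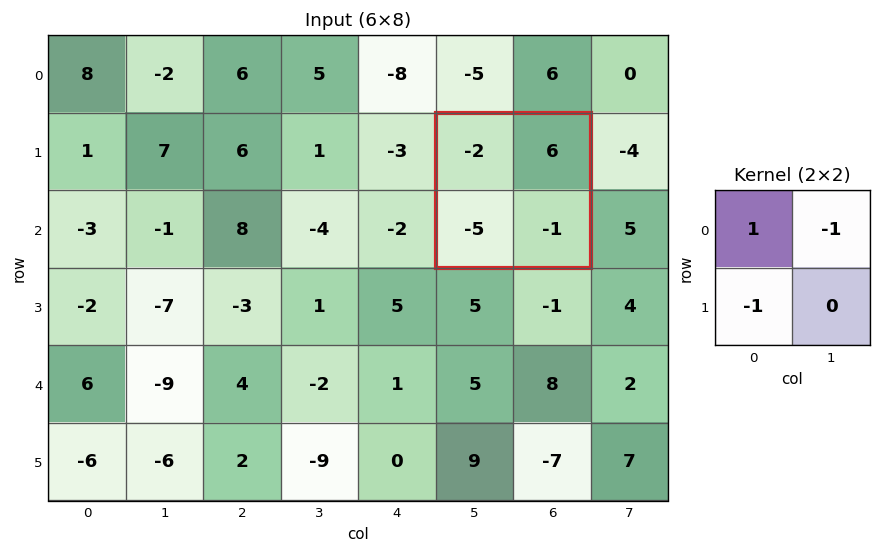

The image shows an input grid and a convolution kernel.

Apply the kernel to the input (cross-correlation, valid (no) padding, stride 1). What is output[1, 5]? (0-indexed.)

-3

The receptive field on the input at this output position is [-2 6 / -5 -1]. Elementwise product with the kernel and sum: -2·1 + 6·-1 + -5·-1.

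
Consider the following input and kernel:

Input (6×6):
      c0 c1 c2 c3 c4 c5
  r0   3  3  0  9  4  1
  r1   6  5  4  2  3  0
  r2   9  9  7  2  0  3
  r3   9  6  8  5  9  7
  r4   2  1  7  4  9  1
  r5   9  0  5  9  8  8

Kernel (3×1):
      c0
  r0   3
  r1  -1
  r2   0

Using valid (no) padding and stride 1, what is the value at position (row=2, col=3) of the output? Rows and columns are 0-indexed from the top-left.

1

The receptive field on the input at this output position is [2 / 5 / 4]. Elementwise product with the kernel and sum: 2·3 + 5·-1.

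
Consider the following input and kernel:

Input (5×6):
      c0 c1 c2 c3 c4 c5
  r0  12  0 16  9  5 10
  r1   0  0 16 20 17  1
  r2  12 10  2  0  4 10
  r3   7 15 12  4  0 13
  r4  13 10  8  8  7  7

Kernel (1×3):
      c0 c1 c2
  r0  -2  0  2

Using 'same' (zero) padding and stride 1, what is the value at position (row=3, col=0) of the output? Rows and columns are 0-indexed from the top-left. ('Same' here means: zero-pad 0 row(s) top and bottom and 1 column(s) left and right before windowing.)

The receptive field on the zero-padded input at this output position is [0 7 15]. Elementwise product with the kernel and sum: 0·-2 + 15·2.

30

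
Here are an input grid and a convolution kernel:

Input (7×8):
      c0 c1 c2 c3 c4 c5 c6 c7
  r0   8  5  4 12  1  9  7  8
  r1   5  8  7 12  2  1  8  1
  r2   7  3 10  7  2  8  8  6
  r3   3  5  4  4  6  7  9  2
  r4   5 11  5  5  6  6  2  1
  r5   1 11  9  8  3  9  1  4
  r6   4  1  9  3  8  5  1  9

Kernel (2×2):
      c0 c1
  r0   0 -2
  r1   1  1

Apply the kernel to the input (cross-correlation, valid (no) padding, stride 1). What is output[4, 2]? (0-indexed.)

The receptive field on the input at this output position is [5 5 / 9 8]. Elementwise product with the kernel and sum: 5·-2 + 9·1 + 8·1.

7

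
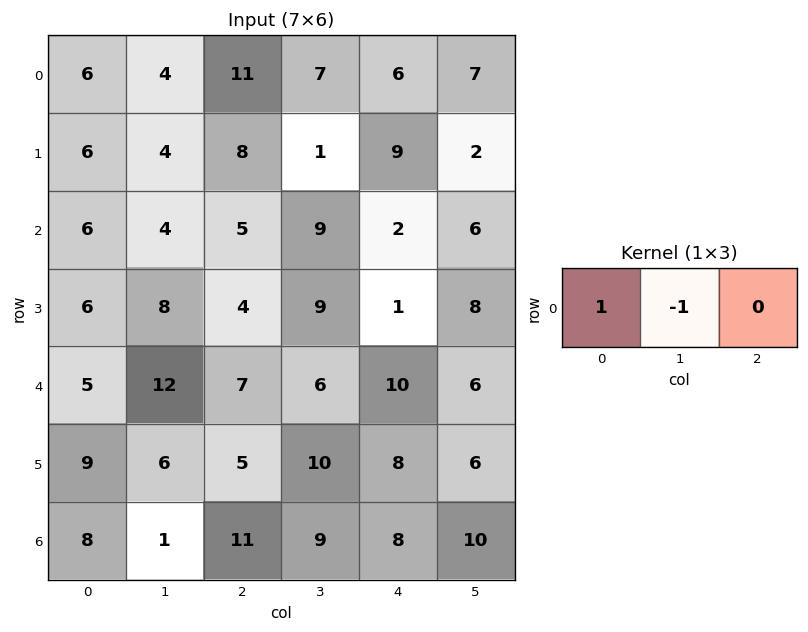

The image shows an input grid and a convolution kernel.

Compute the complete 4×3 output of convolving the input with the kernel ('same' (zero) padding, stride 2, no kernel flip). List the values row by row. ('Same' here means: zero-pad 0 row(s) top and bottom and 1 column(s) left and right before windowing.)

-6 -7 1
-6 -1 7
-5 5 -4
-8 -10 1

Output[0,0]: The receptive field on the zero-padded input at this output position is [0 6 4]. Elementwise product with the kernel and sum: 0·1 + 6·-1.
Output[0,1]: The receptive field on the zero-padded input at this output position is [4 11 7]. Elementwise product with the kernel and sum: 4·1 + 11·-1.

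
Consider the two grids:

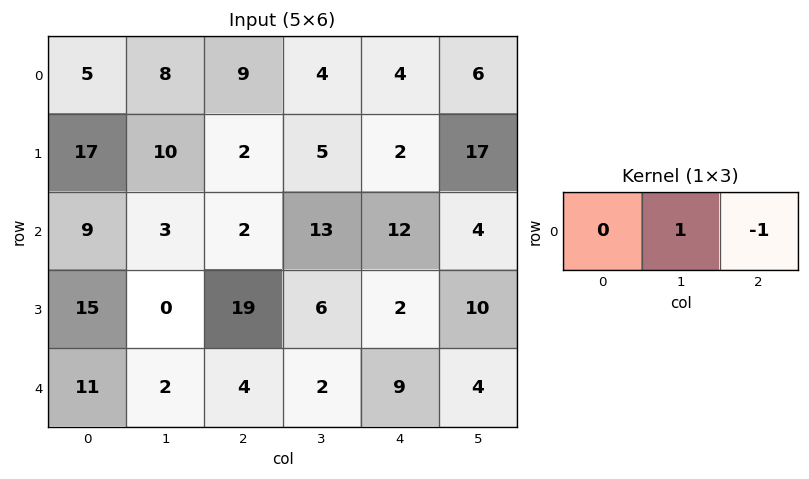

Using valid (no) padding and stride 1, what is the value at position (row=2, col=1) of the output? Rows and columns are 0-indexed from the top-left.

The receptive field on the input at this output position is [3 2 13]. Elementwise product with the kernel and sum: 2·1 + 13·-1.

-11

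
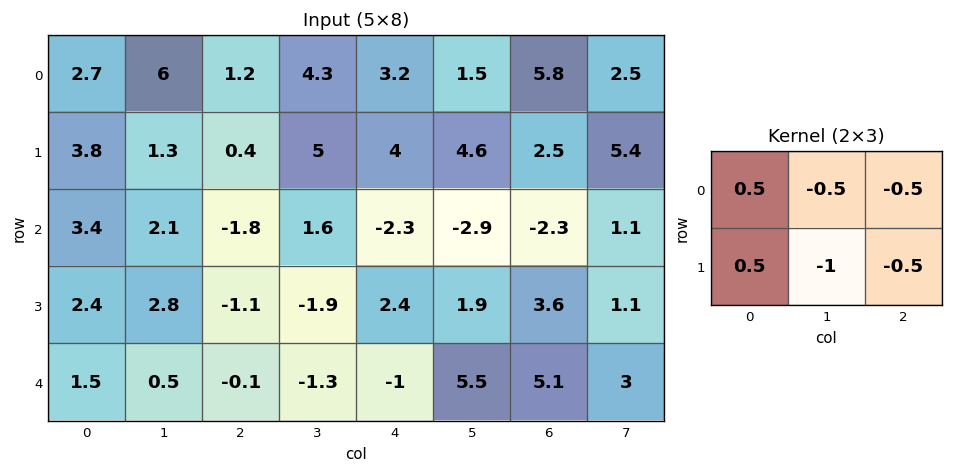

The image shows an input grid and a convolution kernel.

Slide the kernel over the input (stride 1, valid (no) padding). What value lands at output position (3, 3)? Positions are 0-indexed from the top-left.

-5.5

The receptive field on the input at this output position is [-1.9 2.4 1.9 / -1.3 -1 5.5]. Elementwise product with the kernel and sum: -1.9·0.5 + 2.4·-0.5 + 1.9·-0.5 + -1.3·0.5 + -1·-1 + 5.5·-0.5.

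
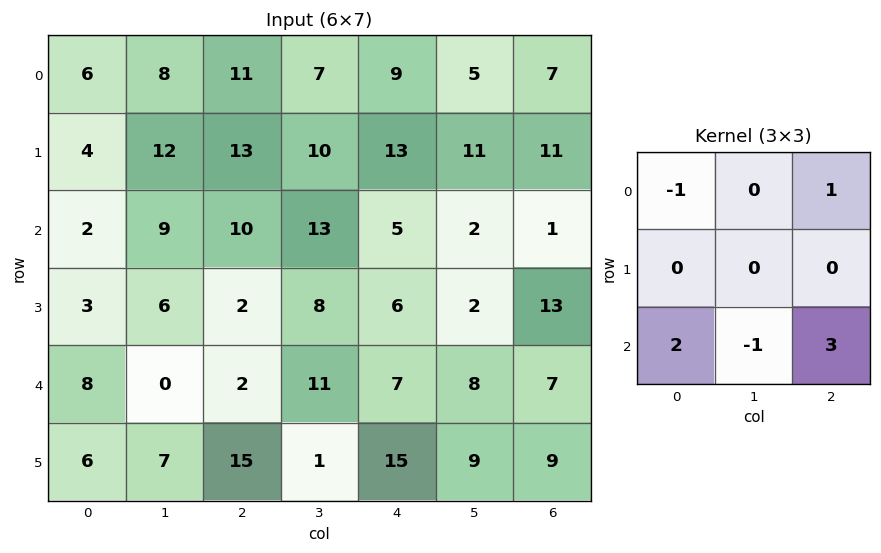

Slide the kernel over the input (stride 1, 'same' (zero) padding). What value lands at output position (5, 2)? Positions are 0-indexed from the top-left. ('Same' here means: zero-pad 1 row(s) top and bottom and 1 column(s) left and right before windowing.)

The receptive field on the zero-padded input at this output position is [0 2 11 / 7 15 1 / 0 0 0]. Elementwise product with the kernel and sum: 0·-1 + 11·1 + 0·2 + 0·-1 + 0·3.

11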